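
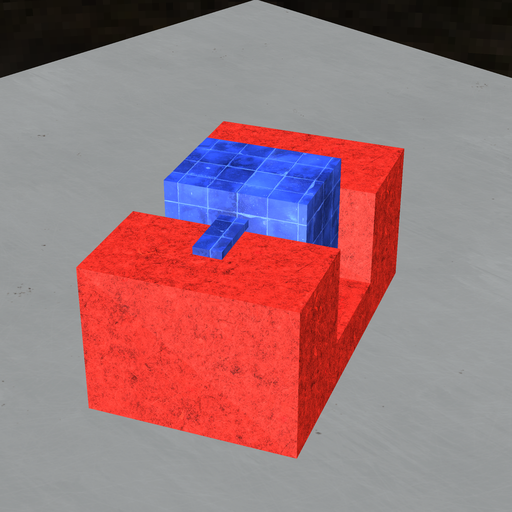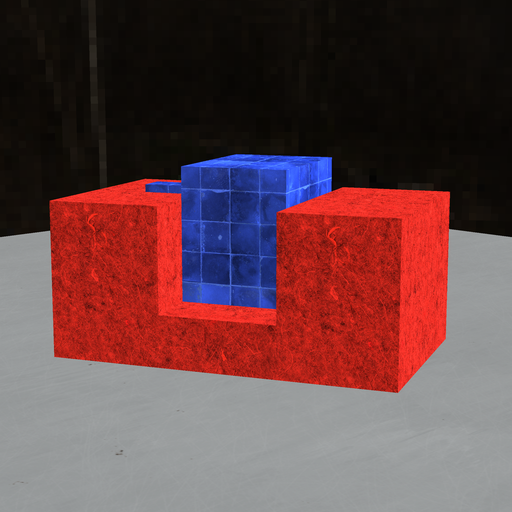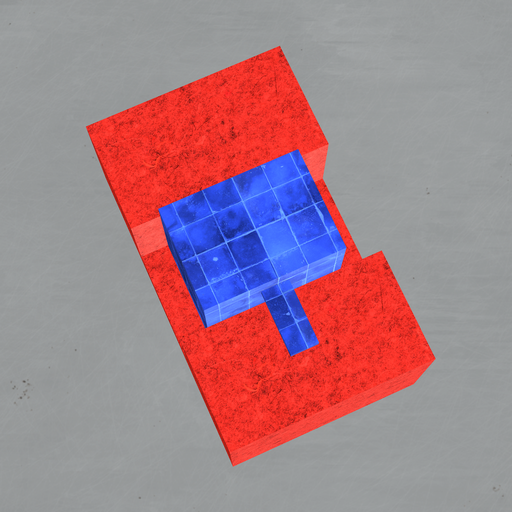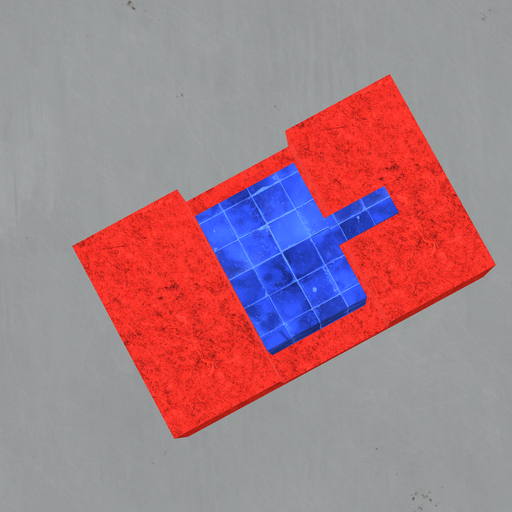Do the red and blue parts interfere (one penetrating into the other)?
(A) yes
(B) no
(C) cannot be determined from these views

(B) no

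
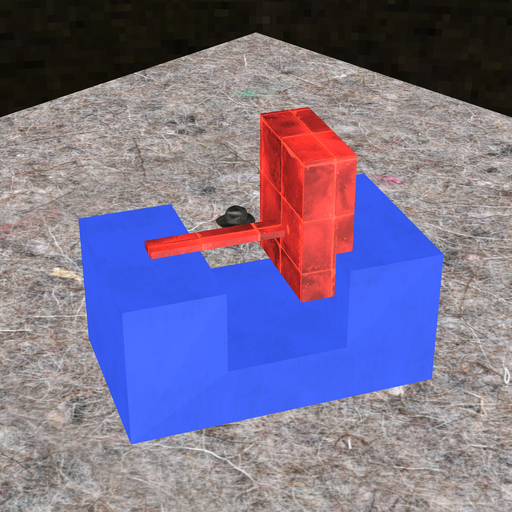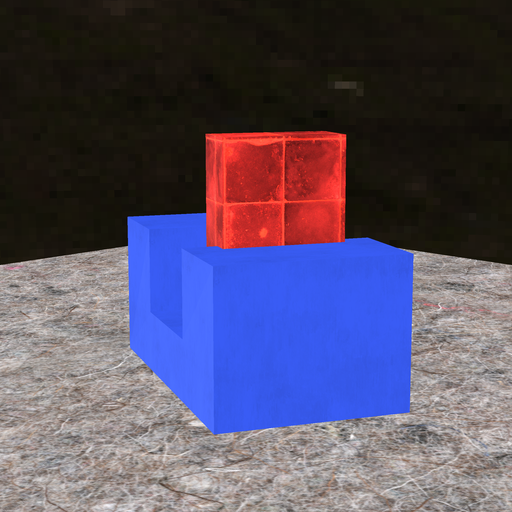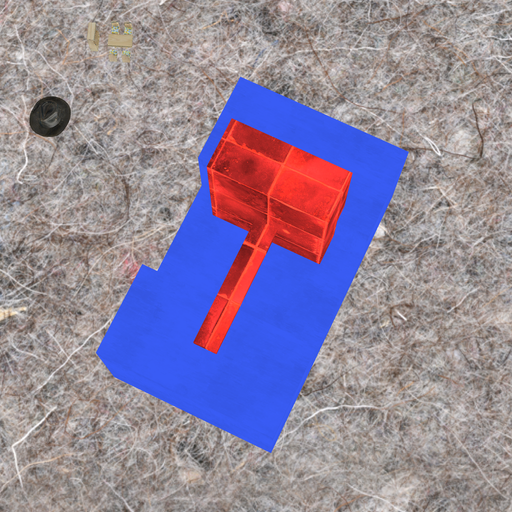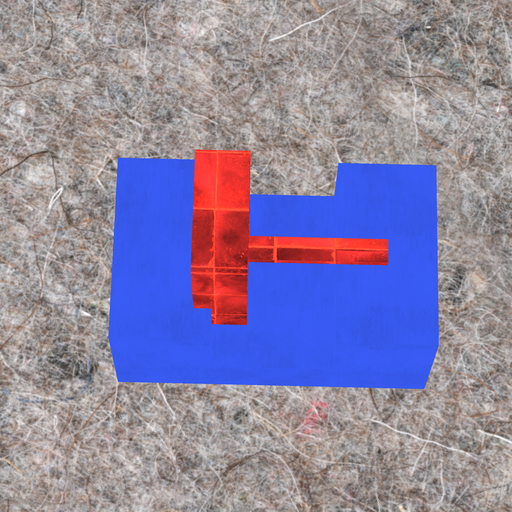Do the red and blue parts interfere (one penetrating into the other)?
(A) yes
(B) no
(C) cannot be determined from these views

(A) yes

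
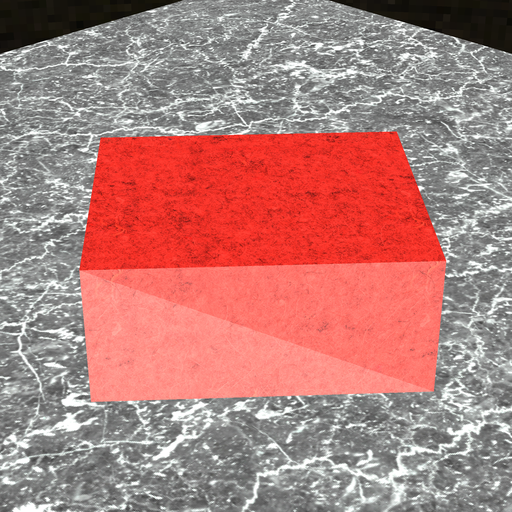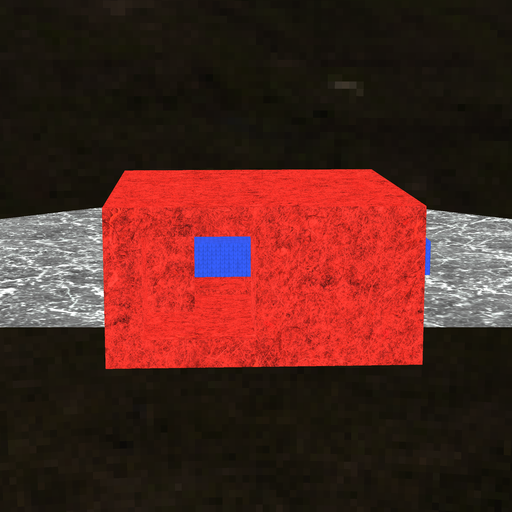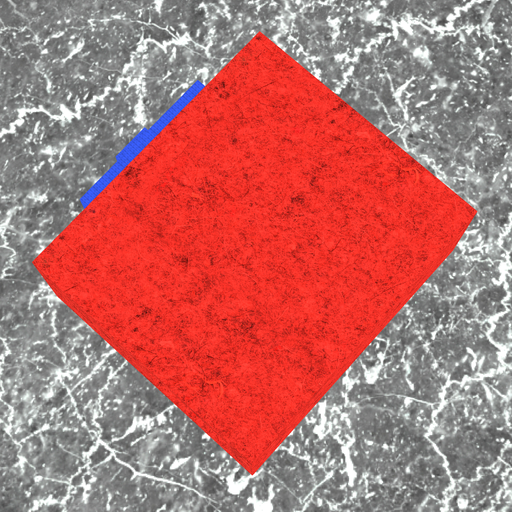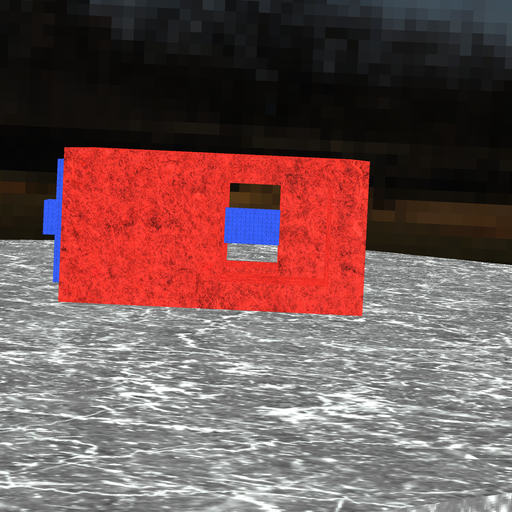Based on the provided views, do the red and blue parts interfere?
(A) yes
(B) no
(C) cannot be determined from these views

(A) yes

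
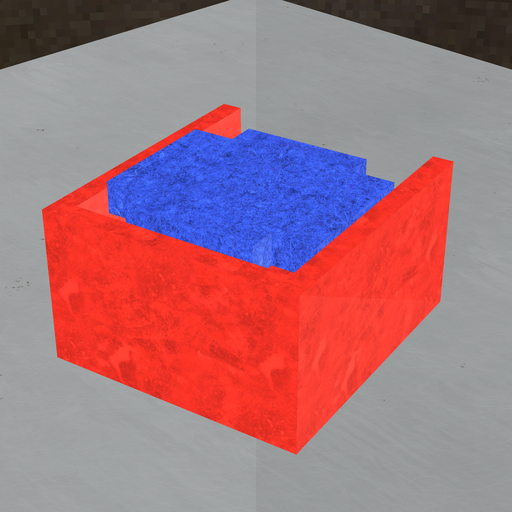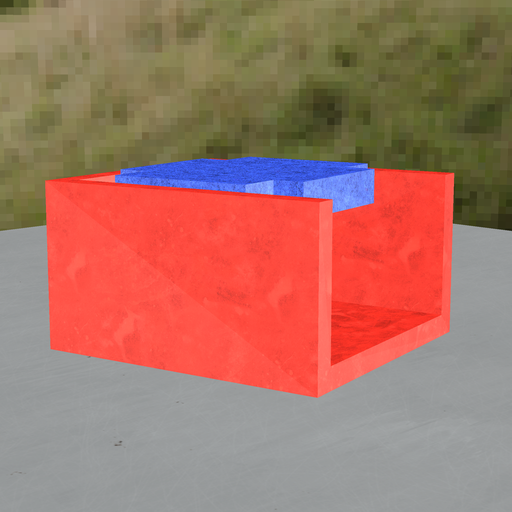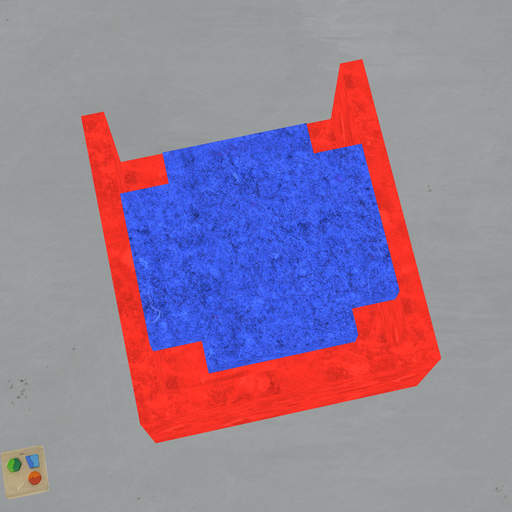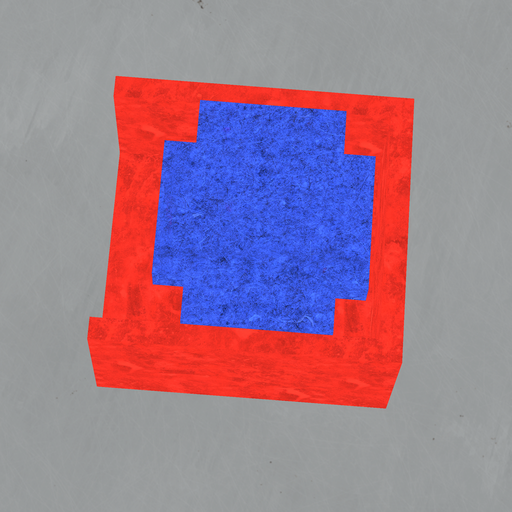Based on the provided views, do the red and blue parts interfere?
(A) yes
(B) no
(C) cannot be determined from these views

(B) no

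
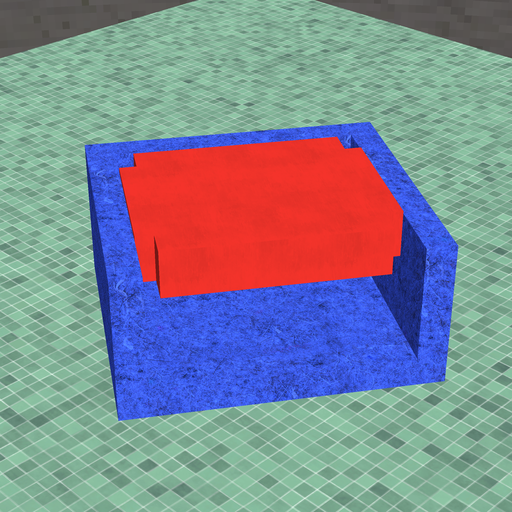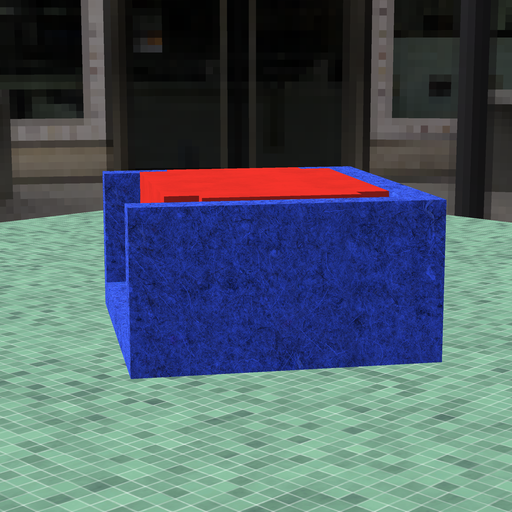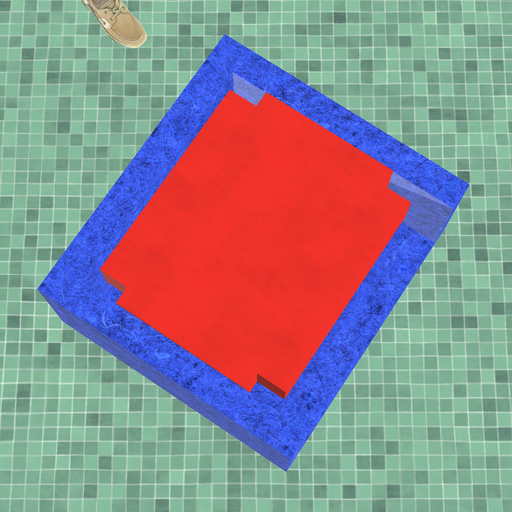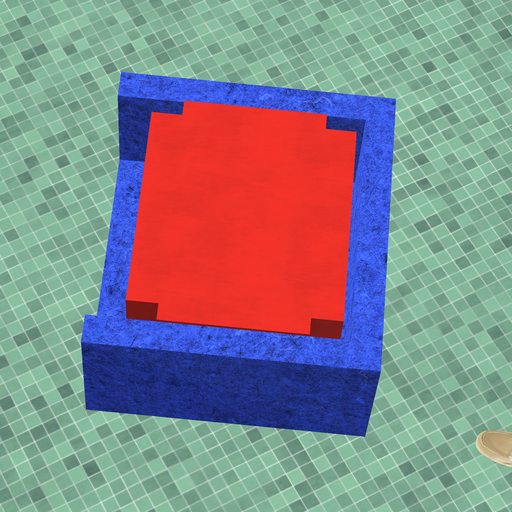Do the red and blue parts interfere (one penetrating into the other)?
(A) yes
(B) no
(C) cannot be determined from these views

(B) no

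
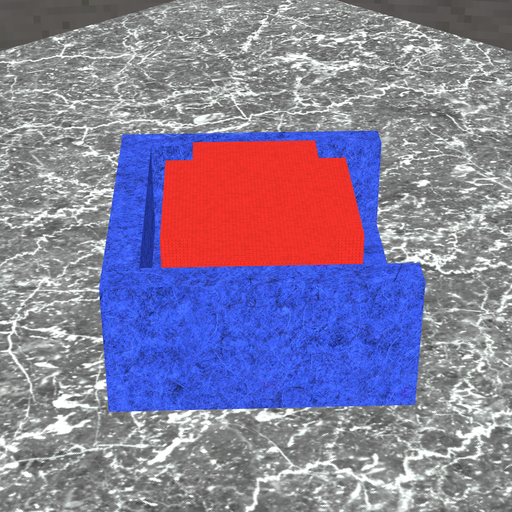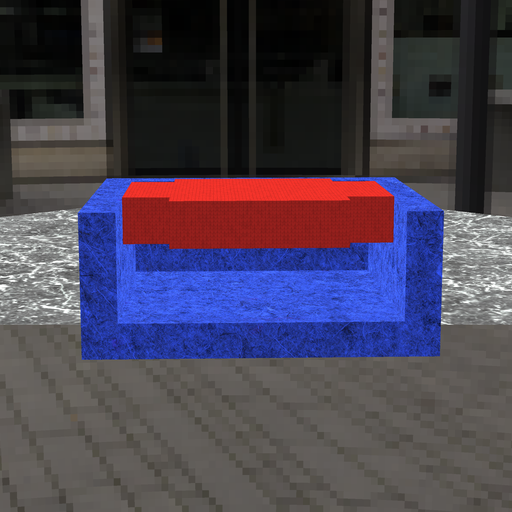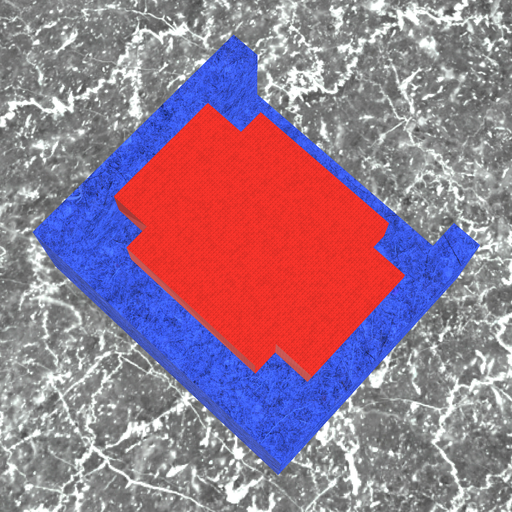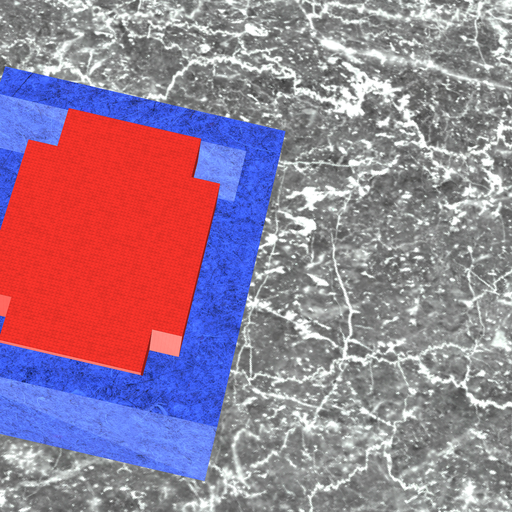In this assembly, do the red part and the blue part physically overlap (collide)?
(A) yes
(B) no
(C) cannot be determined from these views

(B) no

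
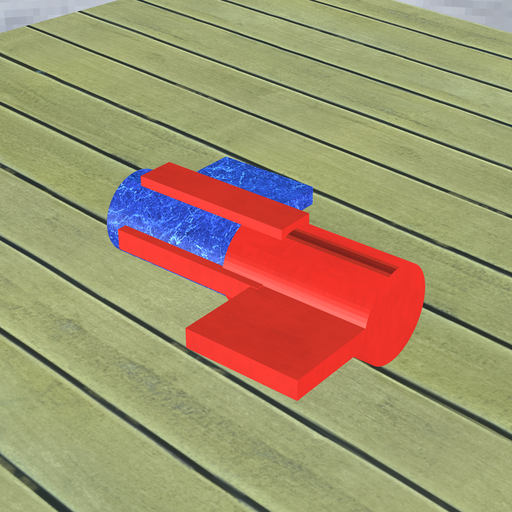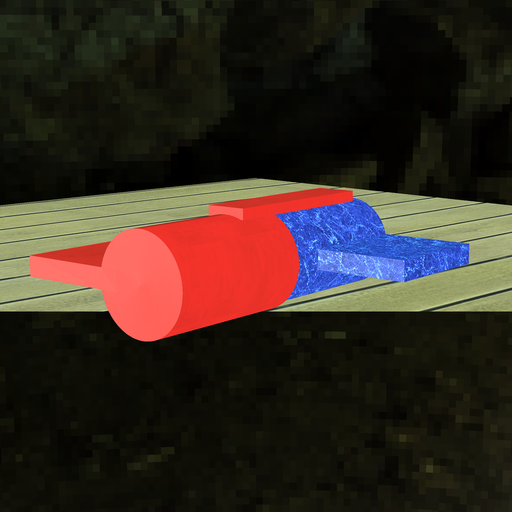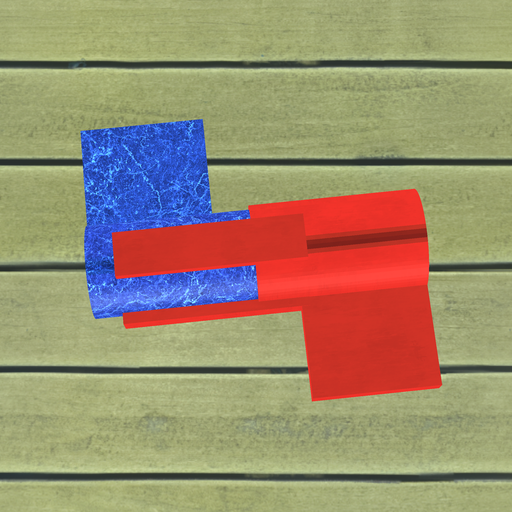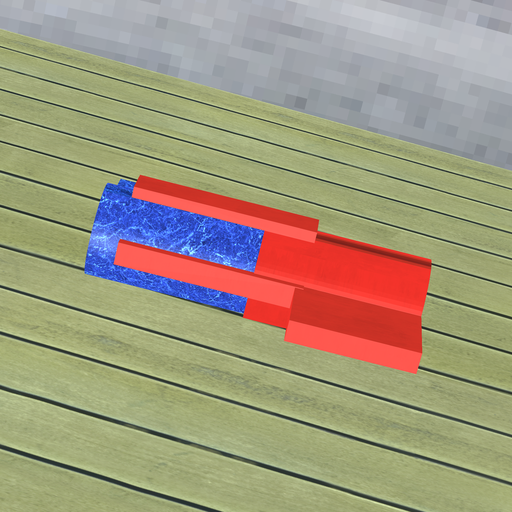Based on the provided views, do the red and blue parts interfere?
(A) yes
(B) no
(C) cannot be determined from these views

(A) yes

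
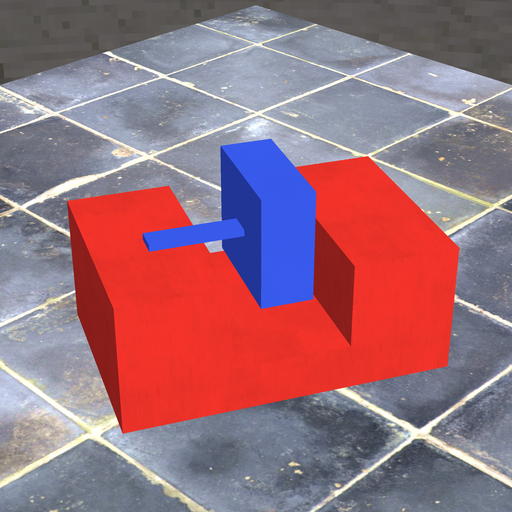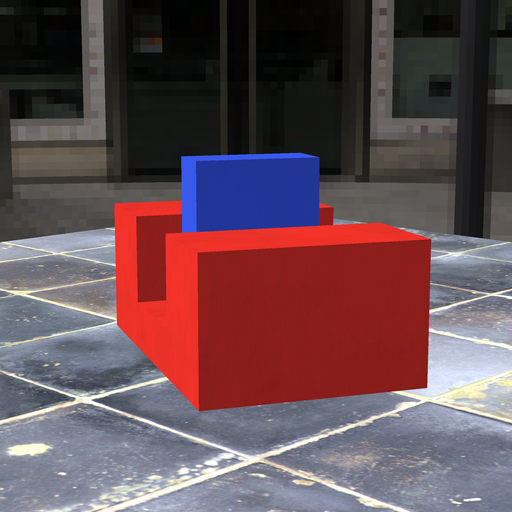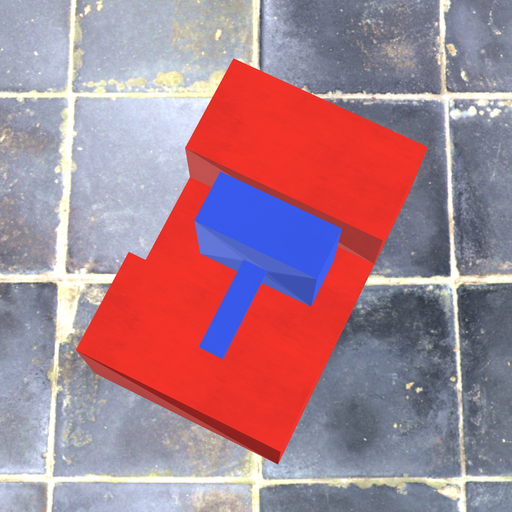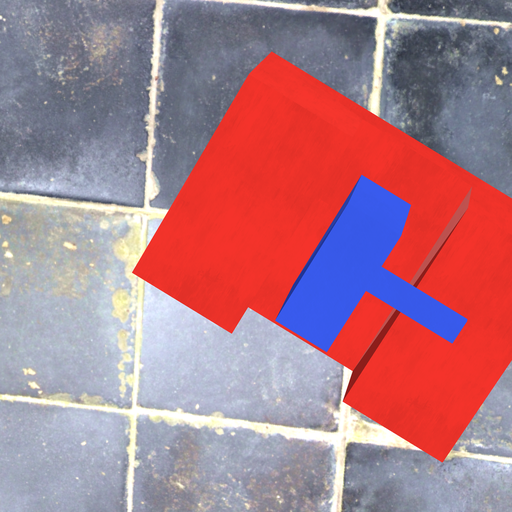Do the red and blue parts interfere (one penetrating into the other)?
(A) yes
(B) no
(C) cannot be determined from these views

(B) no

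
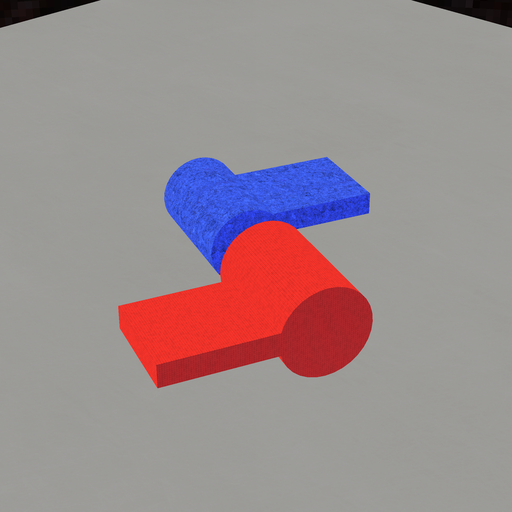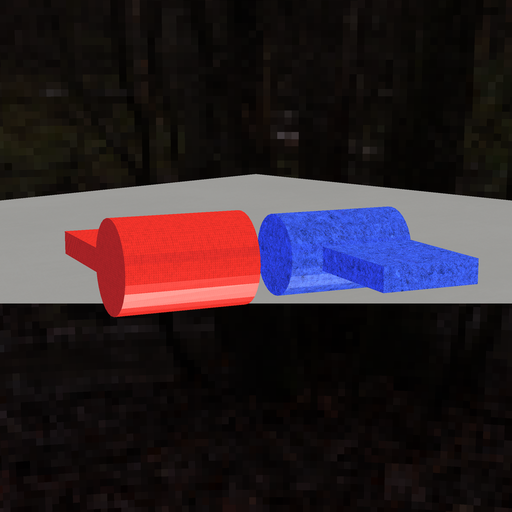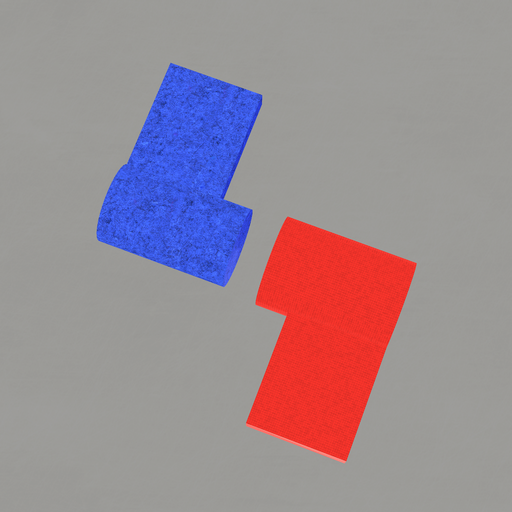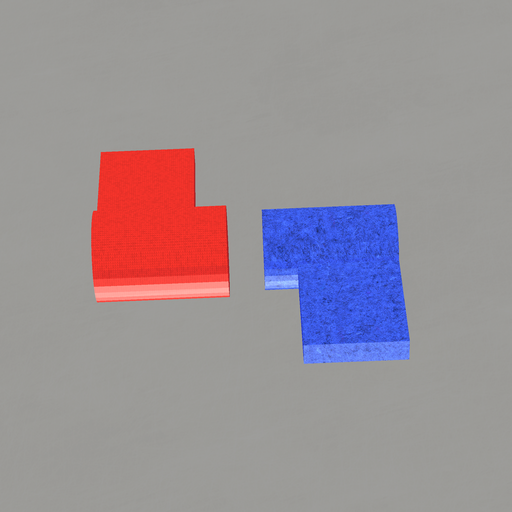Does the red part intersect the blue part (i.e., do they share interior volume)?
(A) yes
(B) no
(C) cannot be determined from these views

(B) no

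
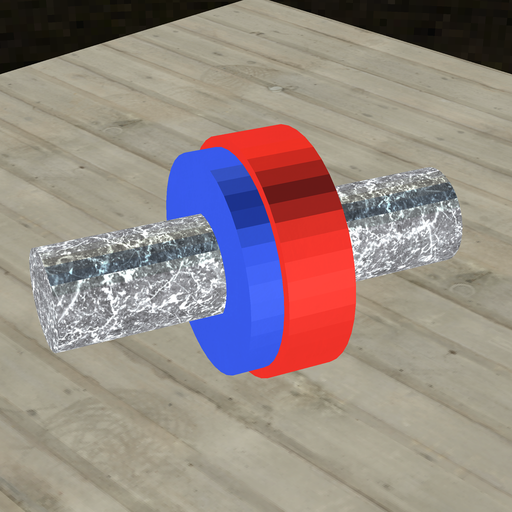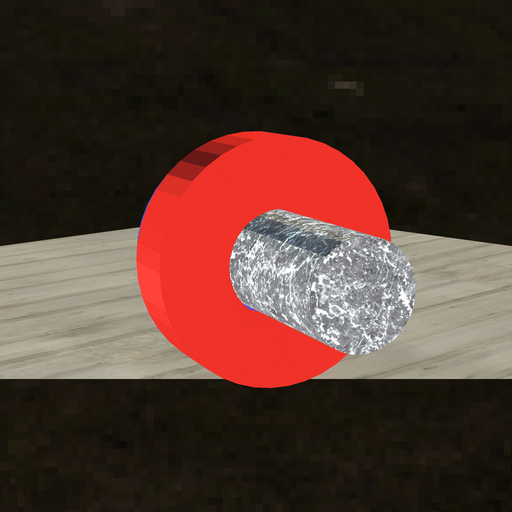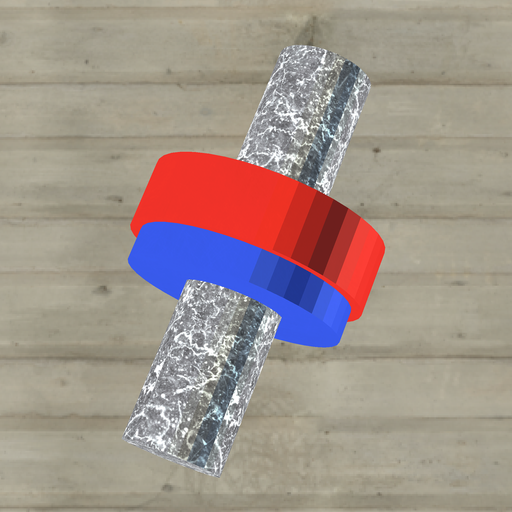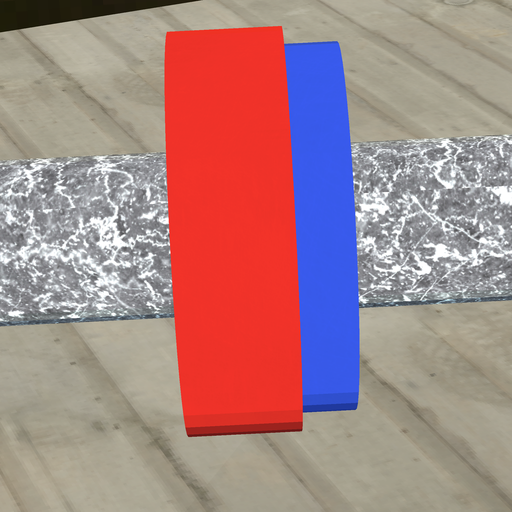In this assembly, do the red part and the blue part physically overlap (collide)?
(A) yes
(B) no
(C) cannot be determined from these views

(A) yes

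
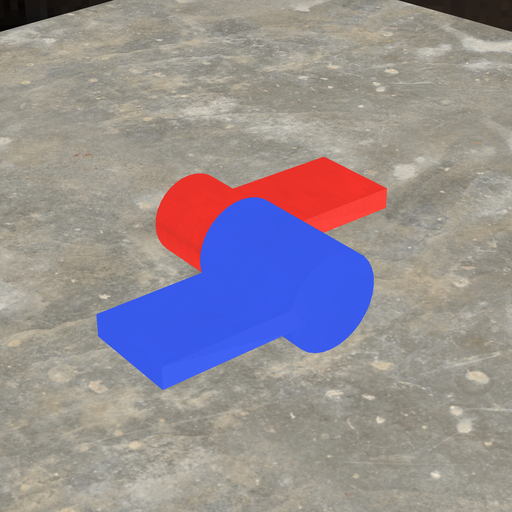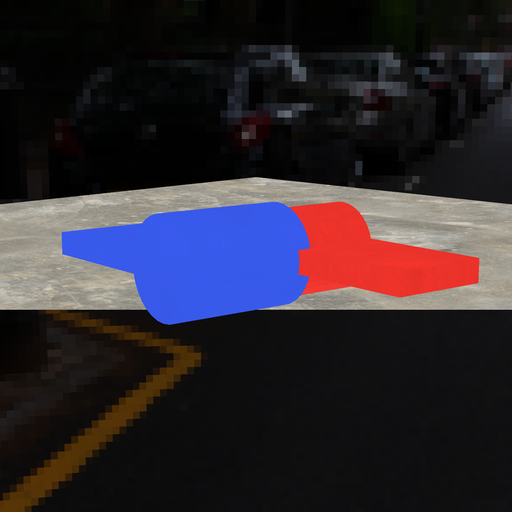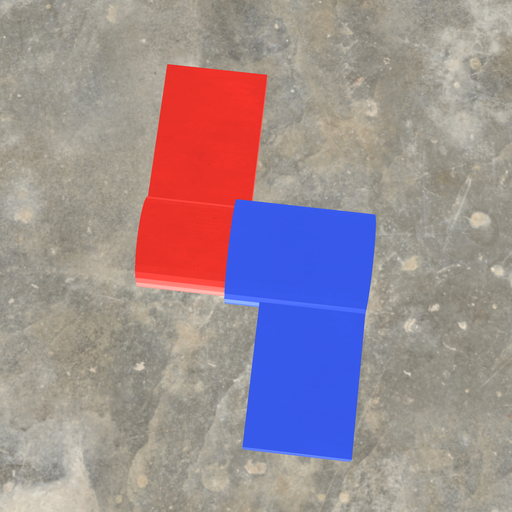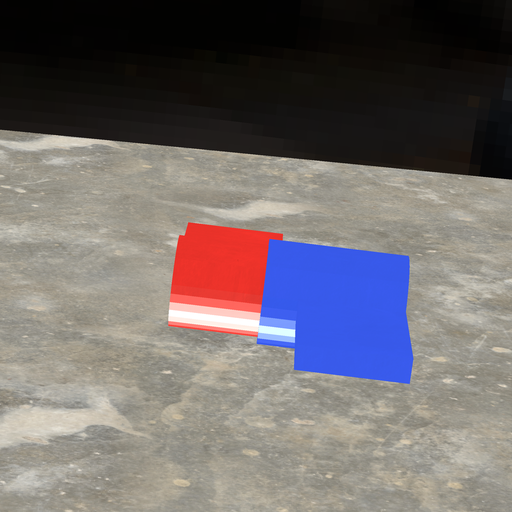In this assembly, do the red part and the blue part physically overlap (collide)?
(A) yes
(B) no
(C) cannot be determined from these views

(A) yes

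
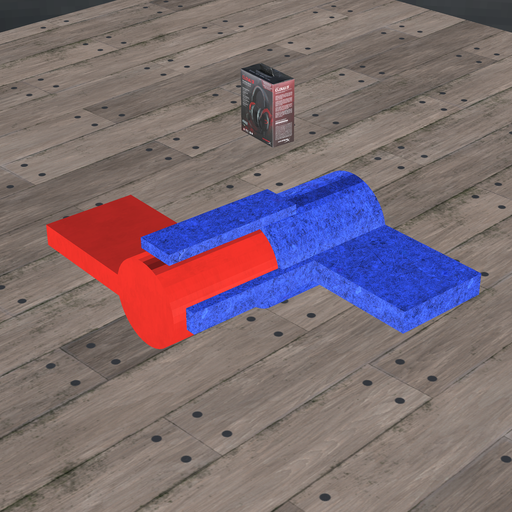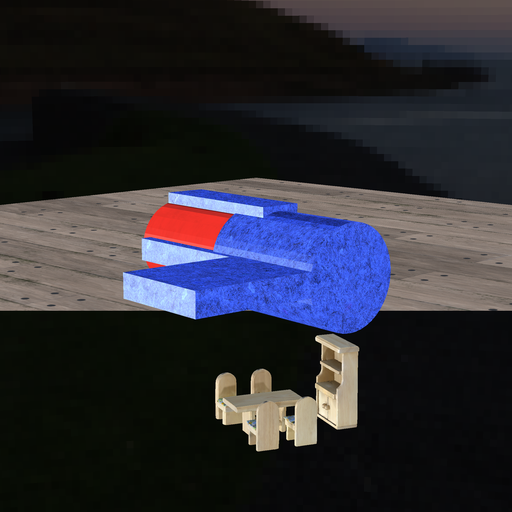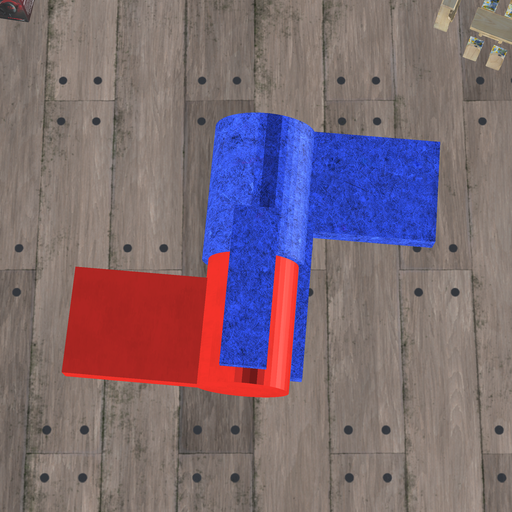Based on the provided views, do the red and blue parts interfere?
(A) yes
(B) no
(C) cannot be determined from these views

(A) yes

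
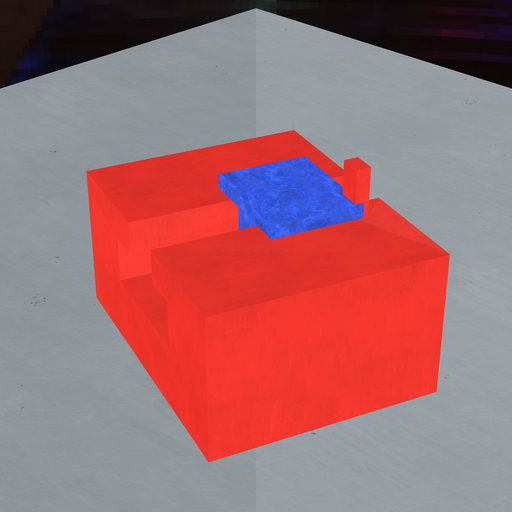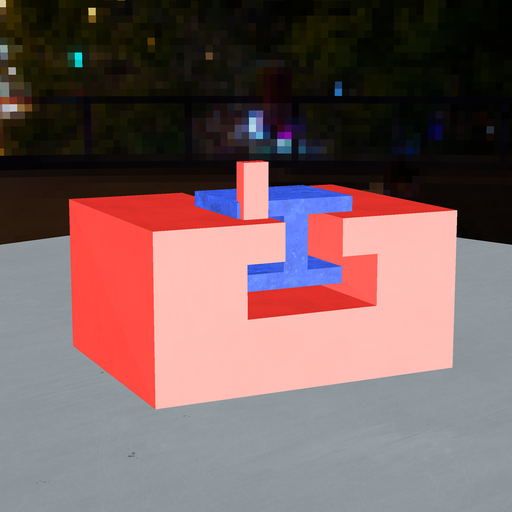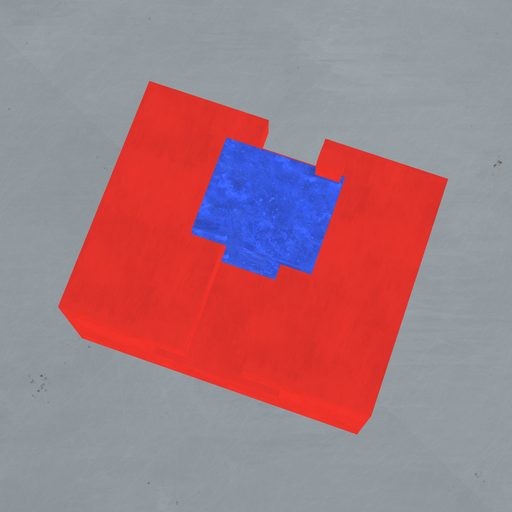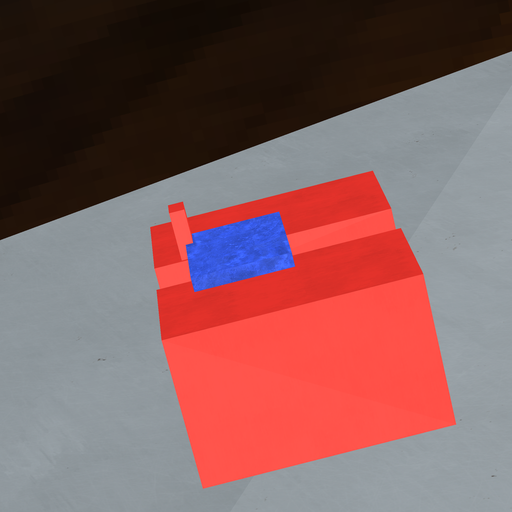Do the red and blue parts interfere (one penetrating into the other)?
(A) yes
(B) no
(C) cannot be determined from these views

(A) yes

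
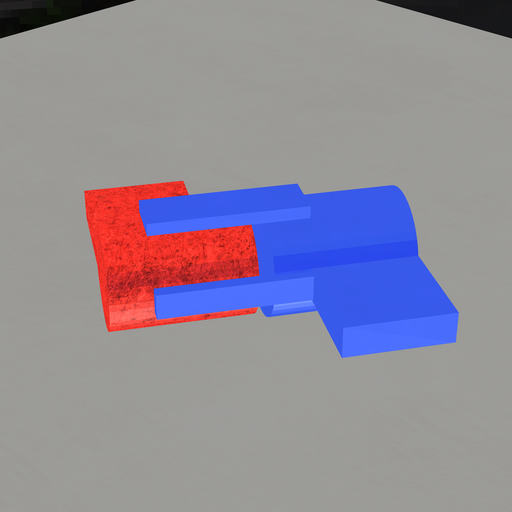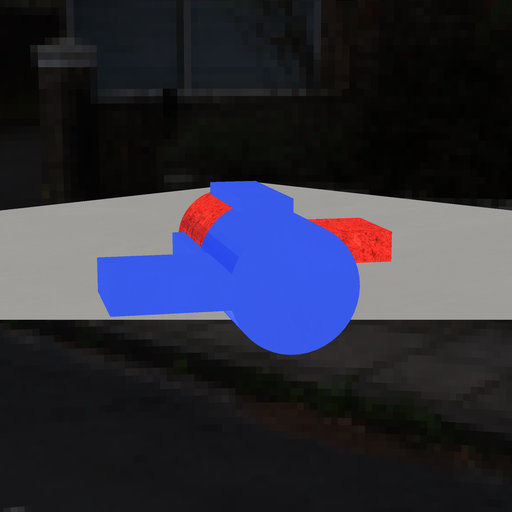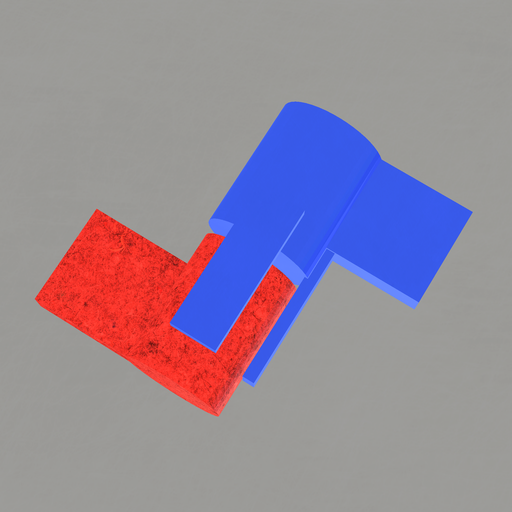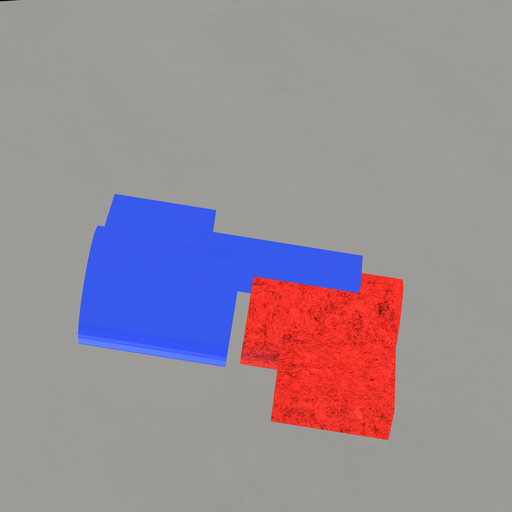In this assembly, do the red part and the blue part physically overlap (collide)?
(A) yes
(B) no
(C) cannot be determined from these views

(B) no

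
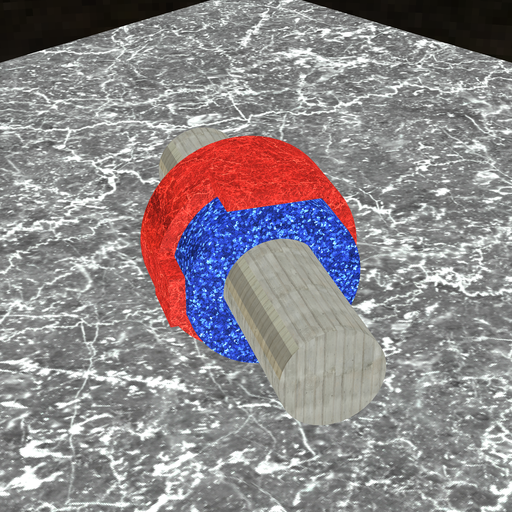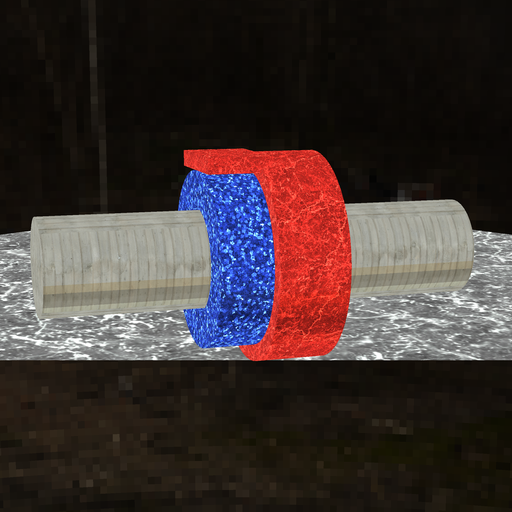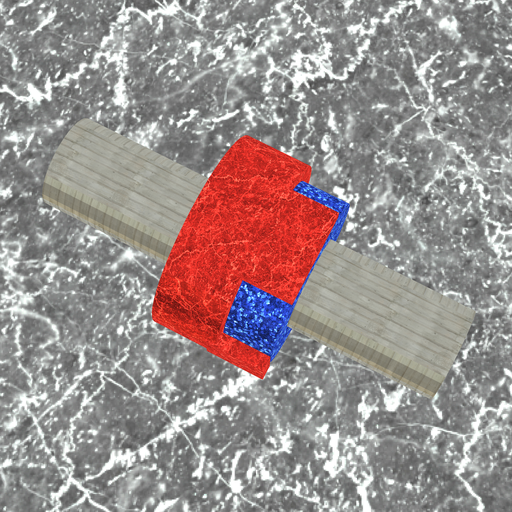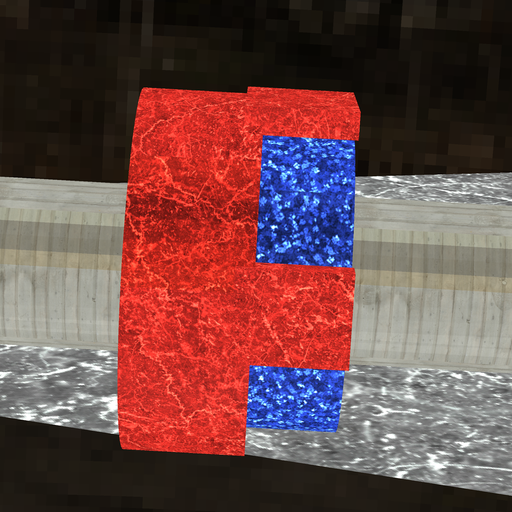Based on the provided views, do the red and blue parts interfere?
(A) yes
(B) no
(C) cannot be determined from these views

(A) yes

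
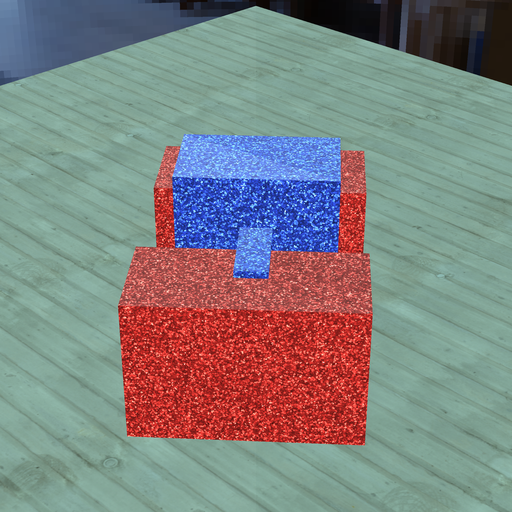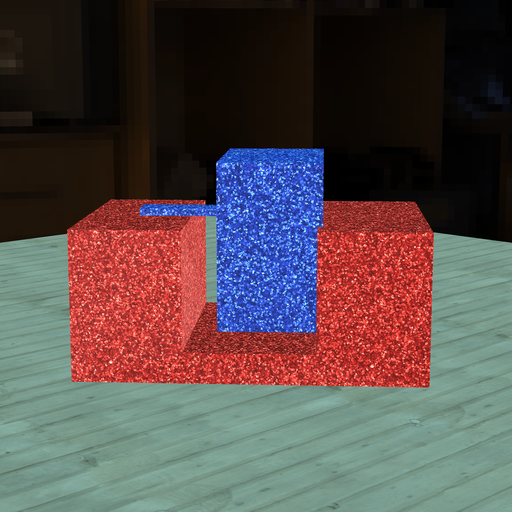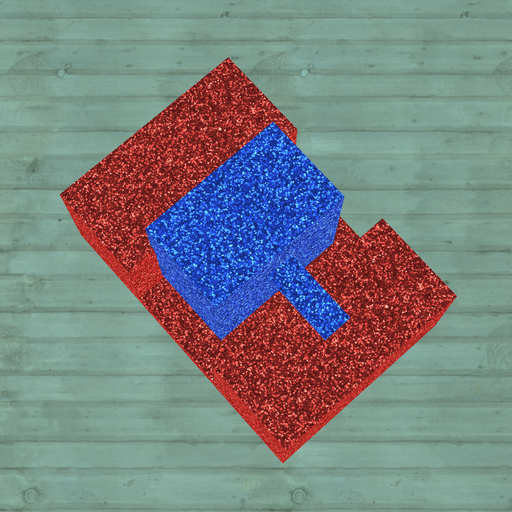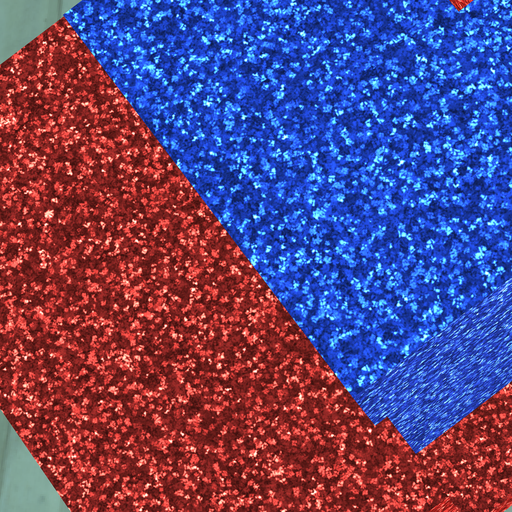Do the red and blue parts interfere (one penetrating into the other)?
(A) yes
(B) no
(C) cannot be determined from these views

(A) yes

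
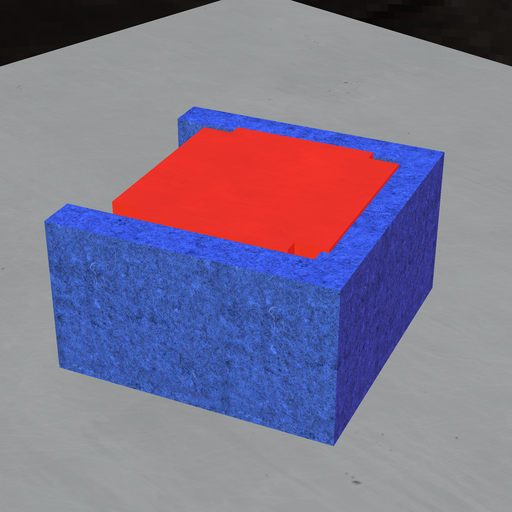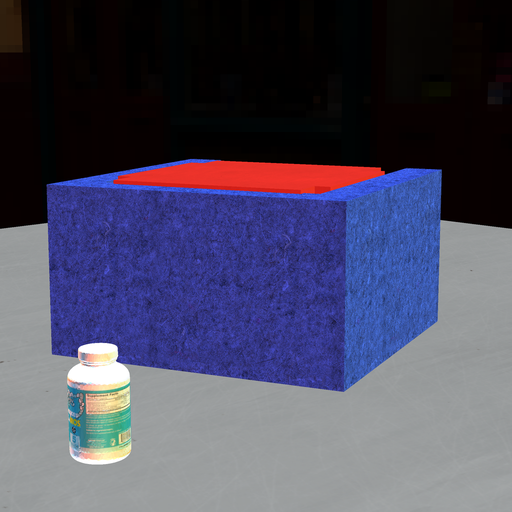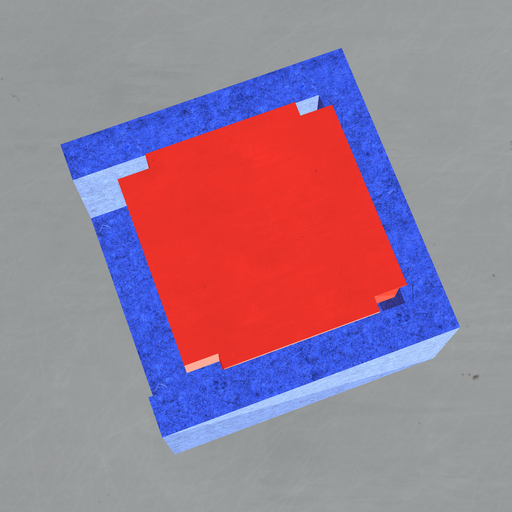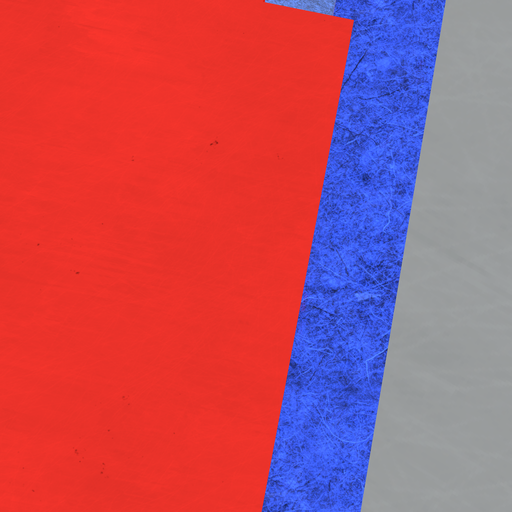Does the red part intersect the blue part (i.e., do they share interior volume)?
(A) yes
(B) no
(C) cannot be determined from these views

(A) yes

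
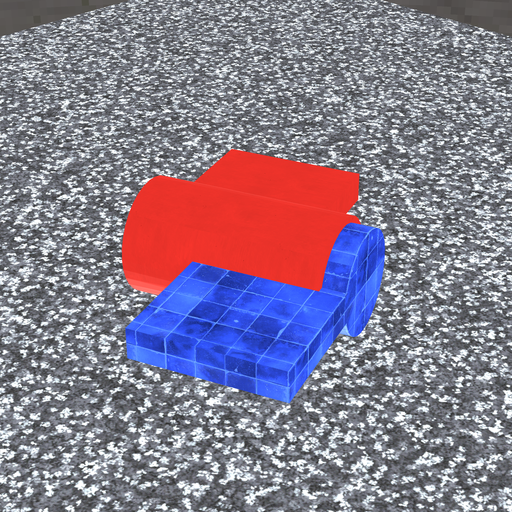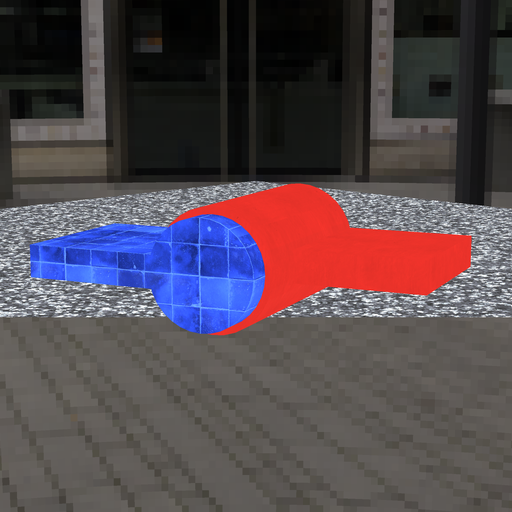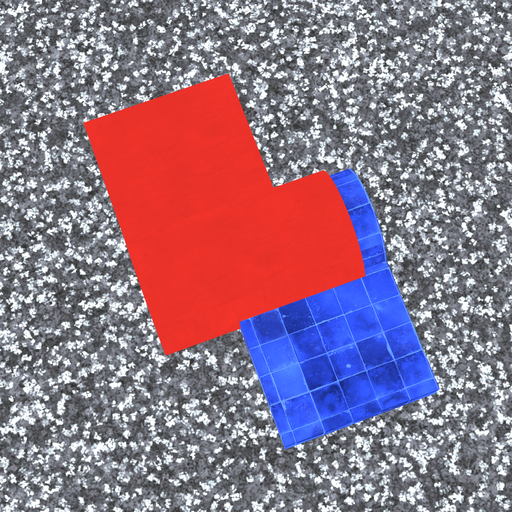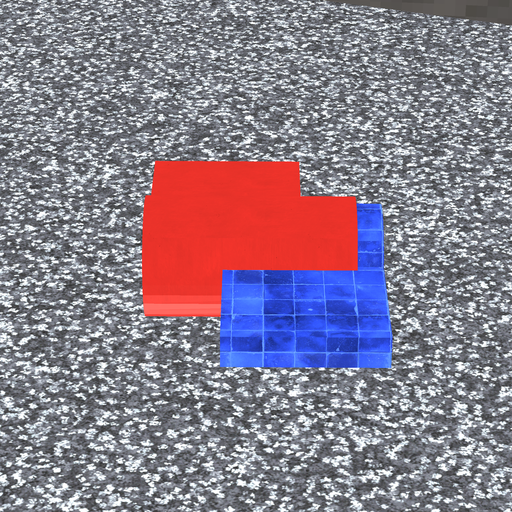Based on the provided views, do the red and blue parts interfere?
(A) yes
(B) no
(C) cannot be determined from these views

(A) yes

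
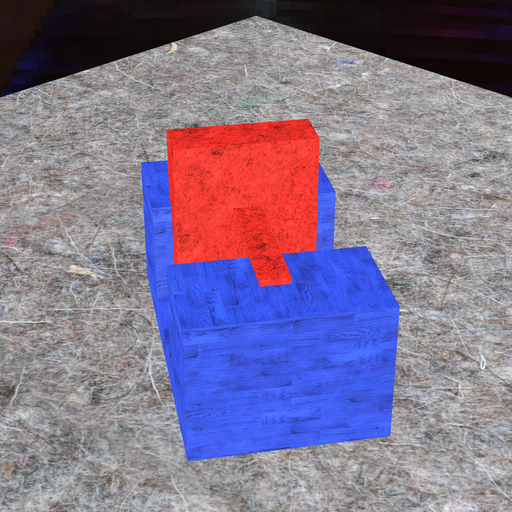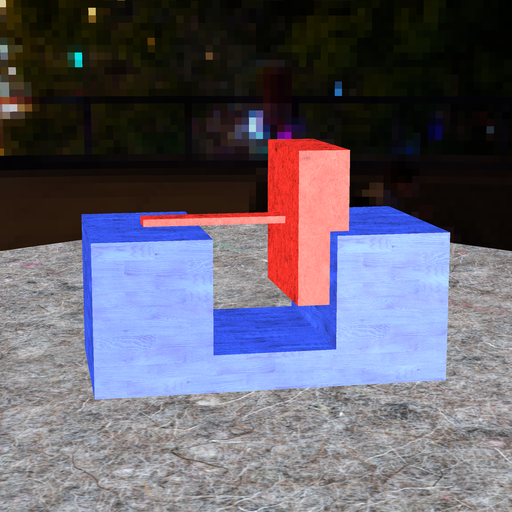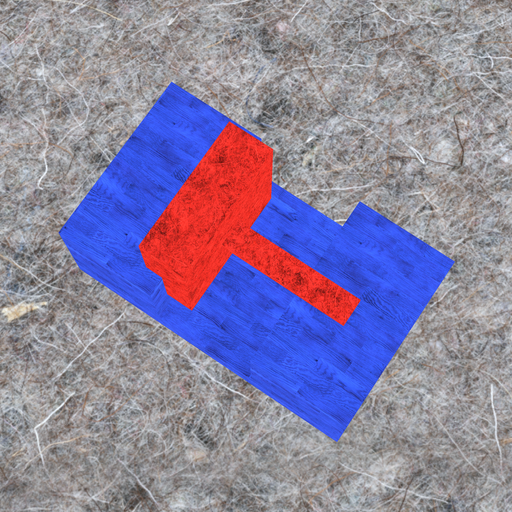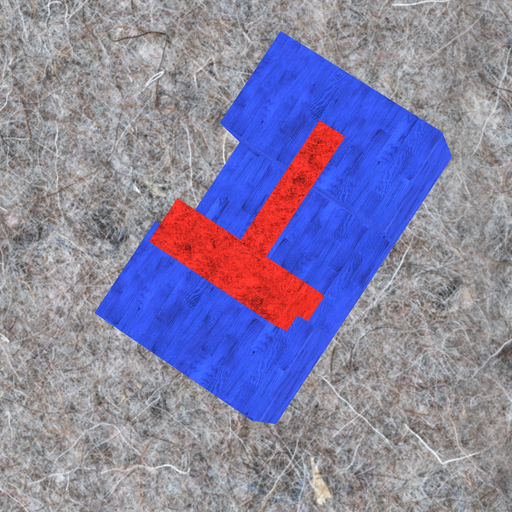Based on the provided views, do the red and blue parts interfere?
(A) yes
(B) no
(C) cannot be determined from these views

(A) yes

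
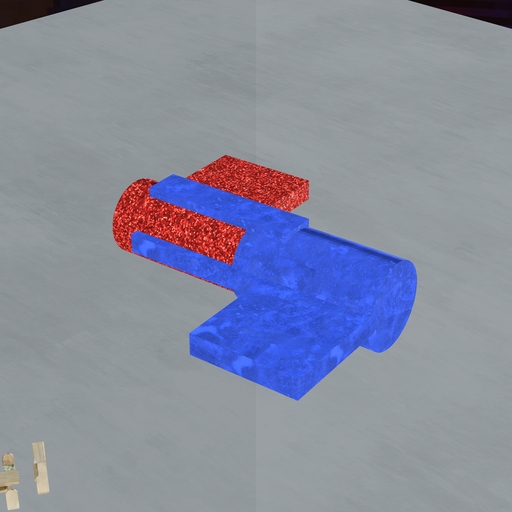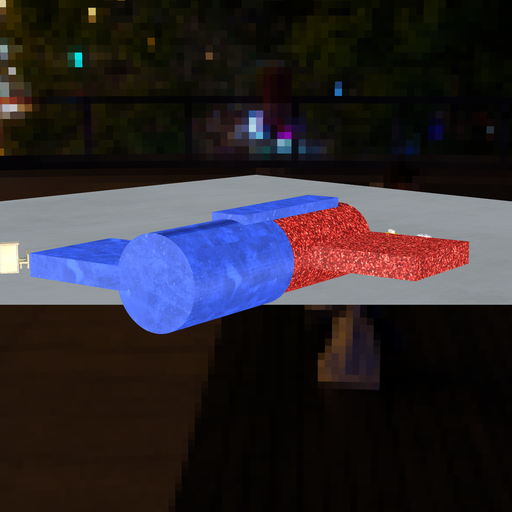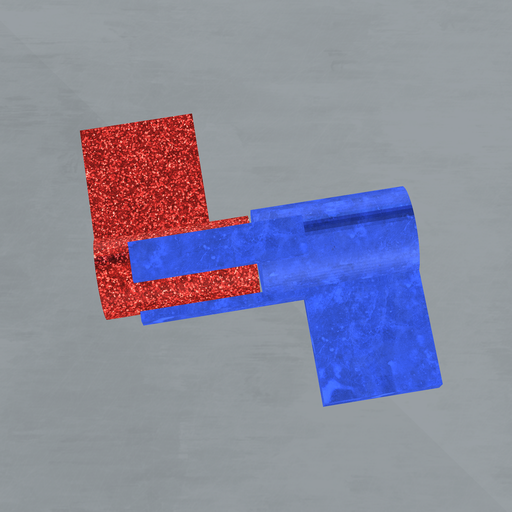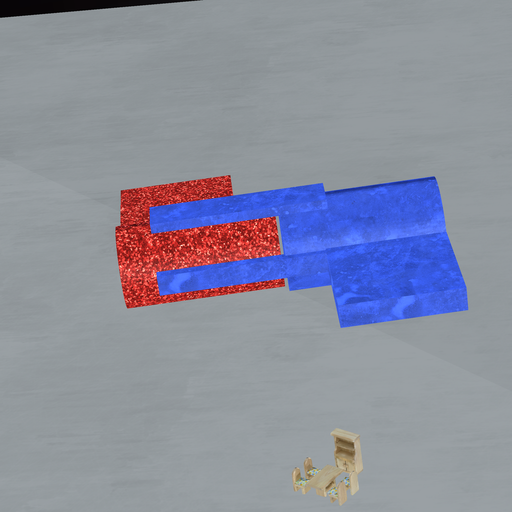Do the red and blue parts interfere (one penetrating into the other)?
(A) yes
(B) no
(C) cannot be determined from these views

(B) no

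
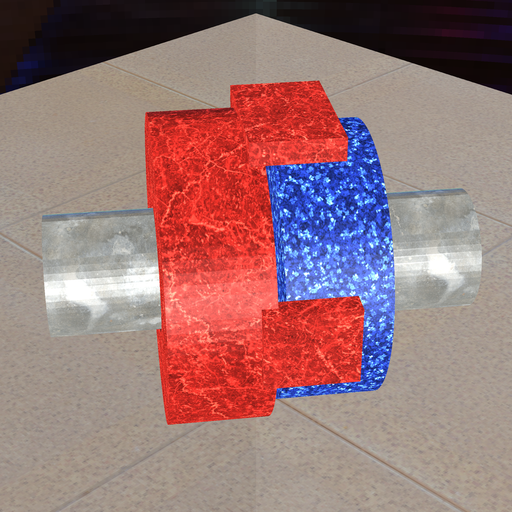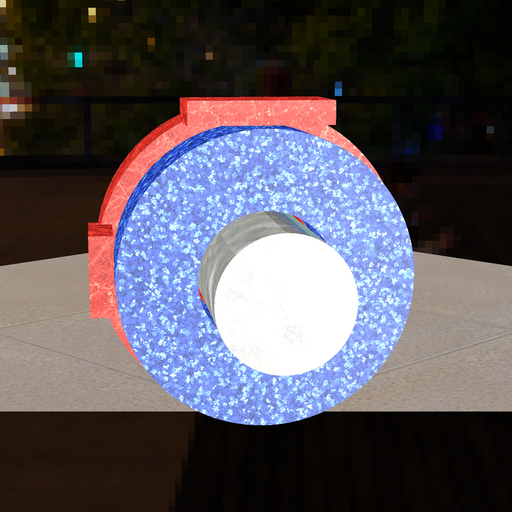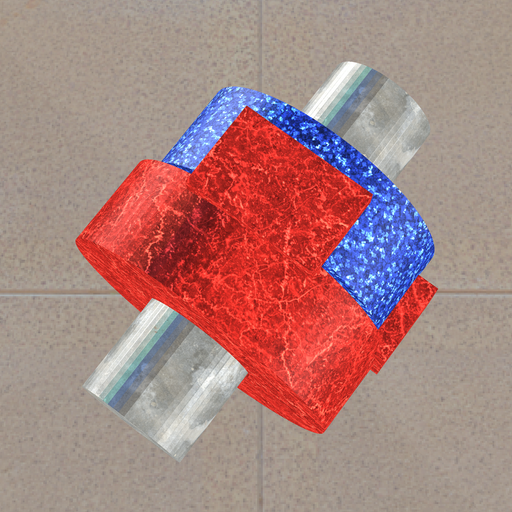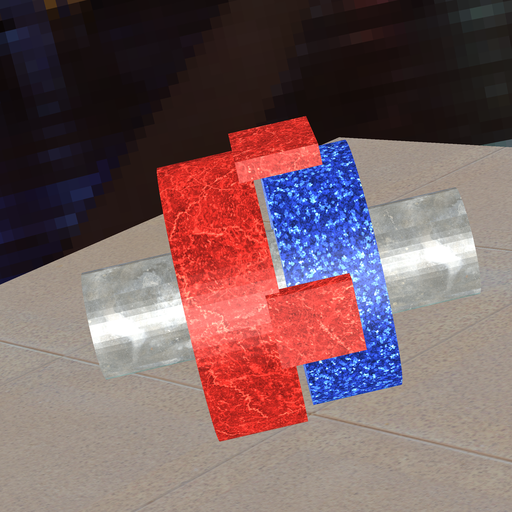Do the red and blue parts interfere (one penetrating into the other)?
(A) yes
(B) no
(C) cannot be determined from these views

(B) no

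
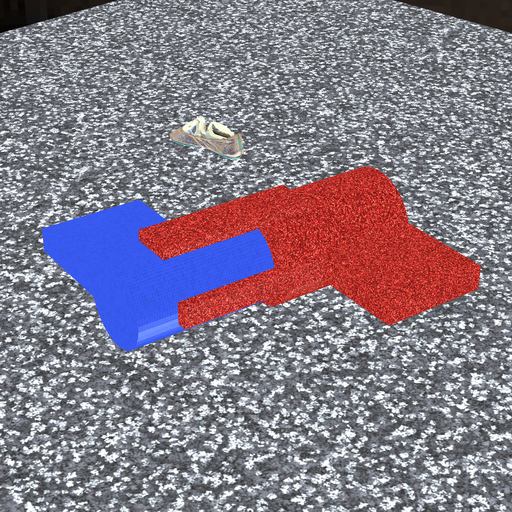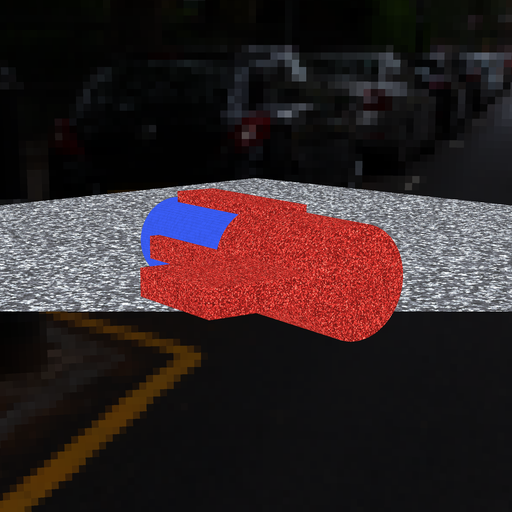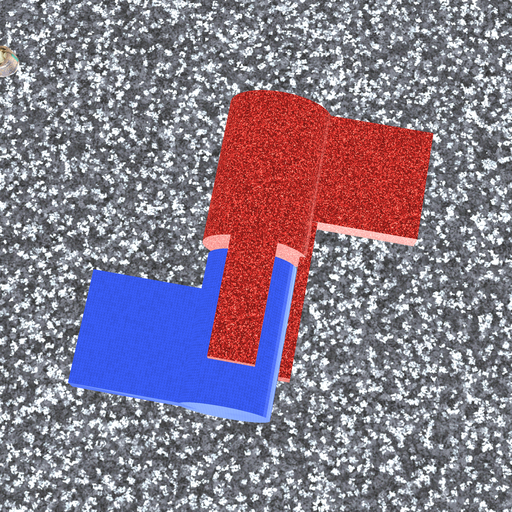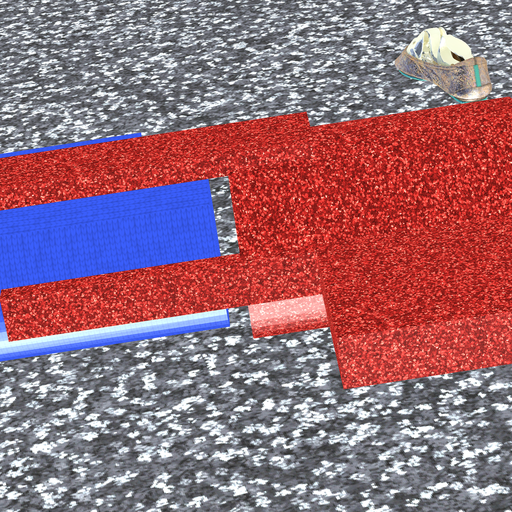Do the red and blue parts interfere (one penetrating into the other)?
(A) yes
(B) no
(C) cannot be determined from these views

(B) no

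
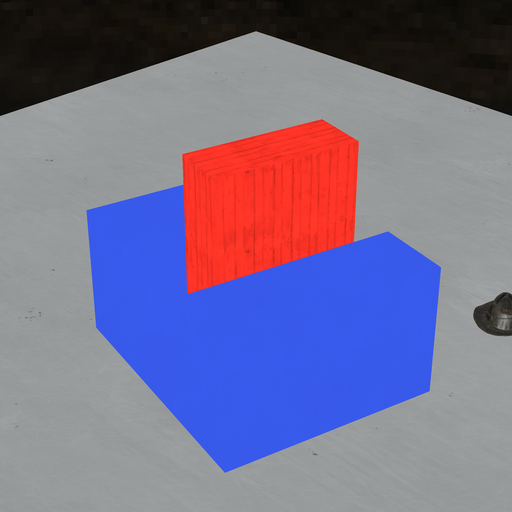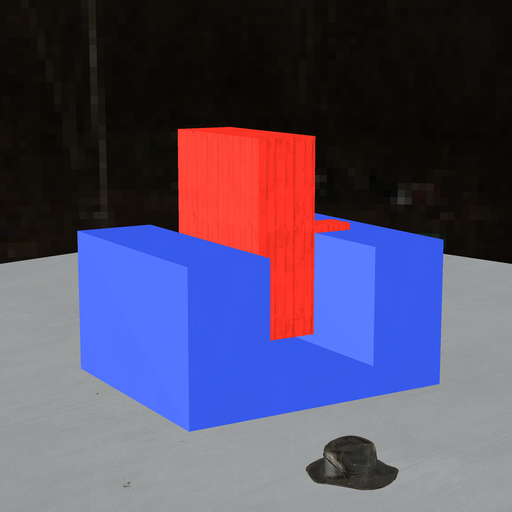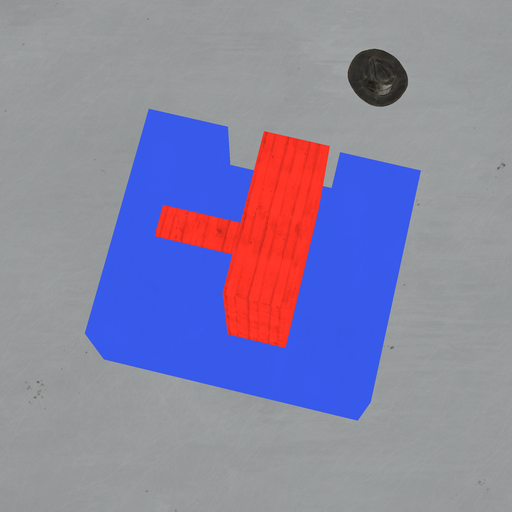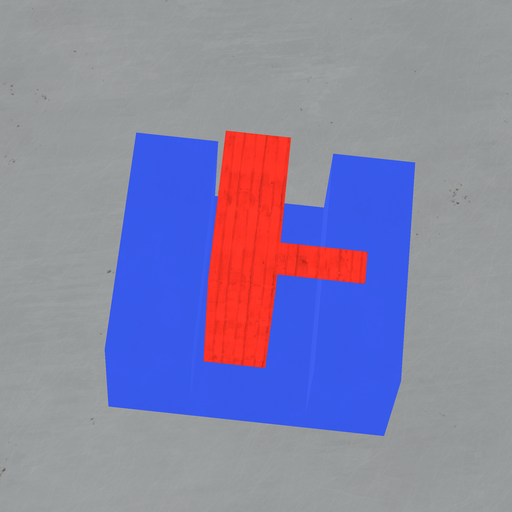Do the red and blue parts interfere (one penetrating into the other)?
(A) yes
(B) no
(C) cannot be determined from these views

(B) no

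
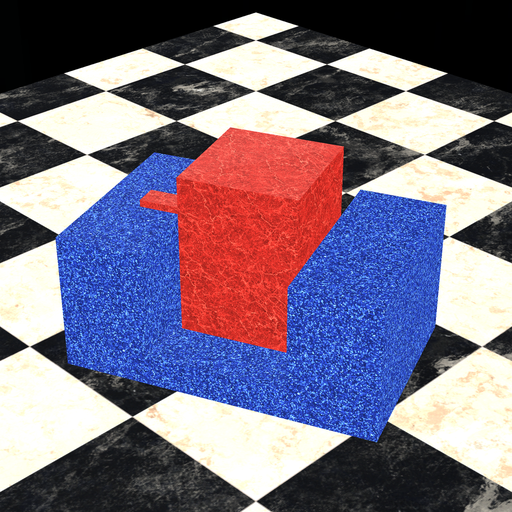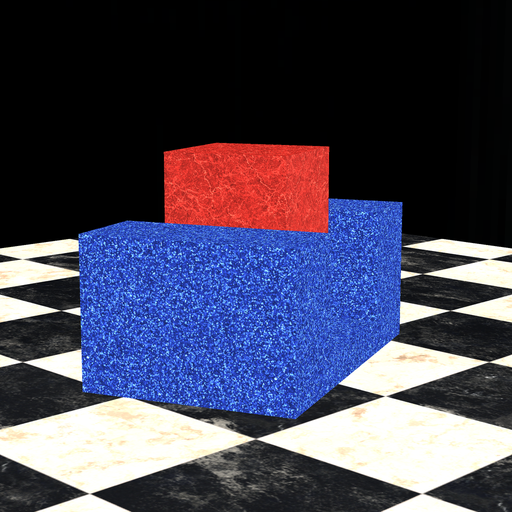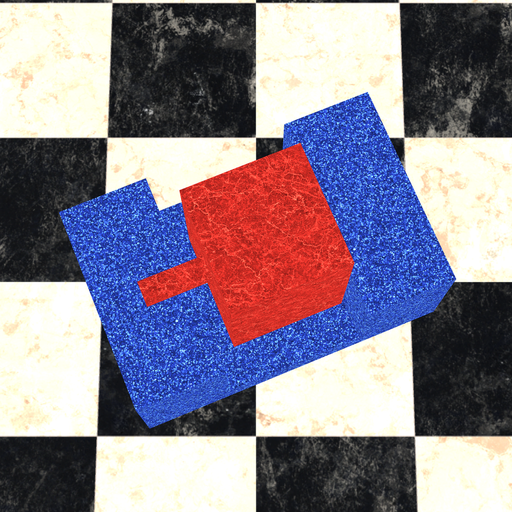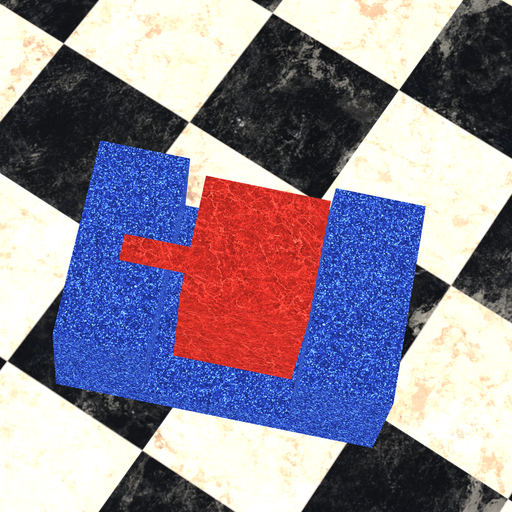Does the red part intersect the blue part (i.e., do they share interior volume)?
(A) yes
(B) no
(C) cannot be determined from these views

(B) no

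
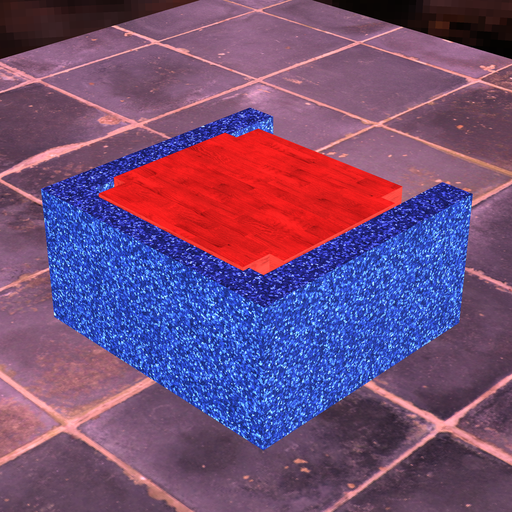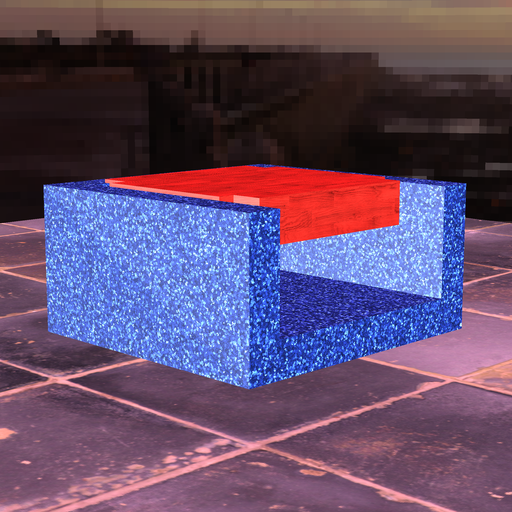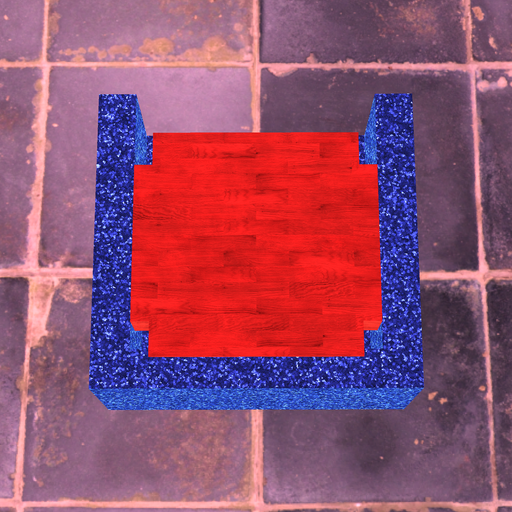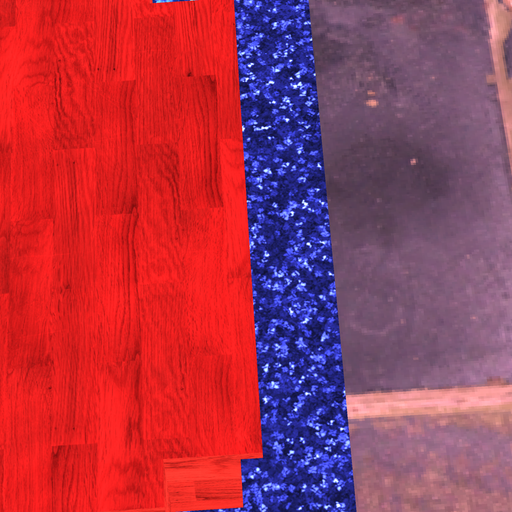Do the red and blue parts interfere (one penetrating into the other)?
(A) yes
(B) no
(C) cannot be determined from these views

(A) yes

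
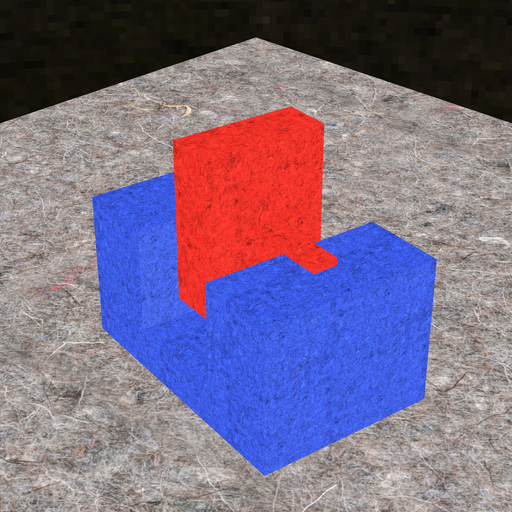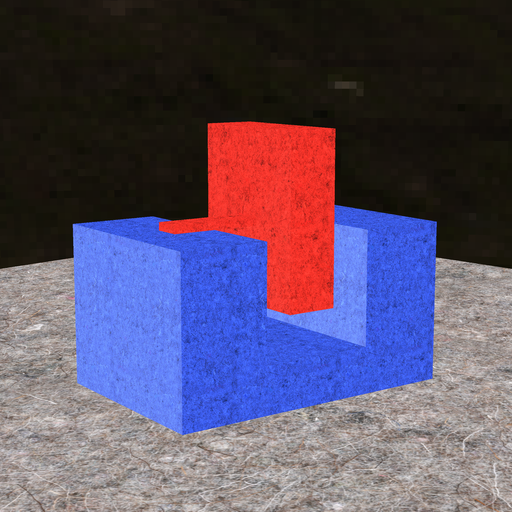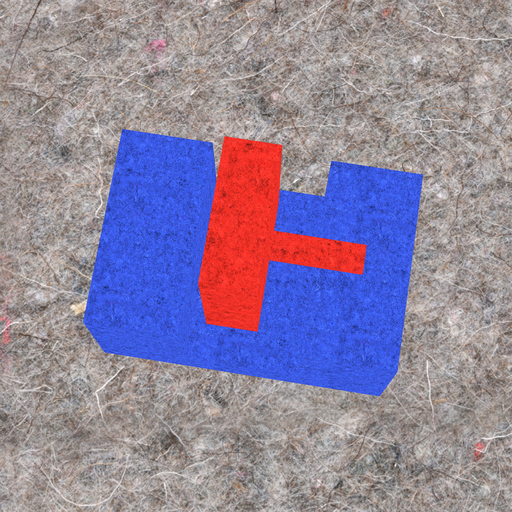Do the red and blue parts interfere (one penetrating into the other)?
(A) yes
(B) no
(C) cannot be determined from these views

(B) no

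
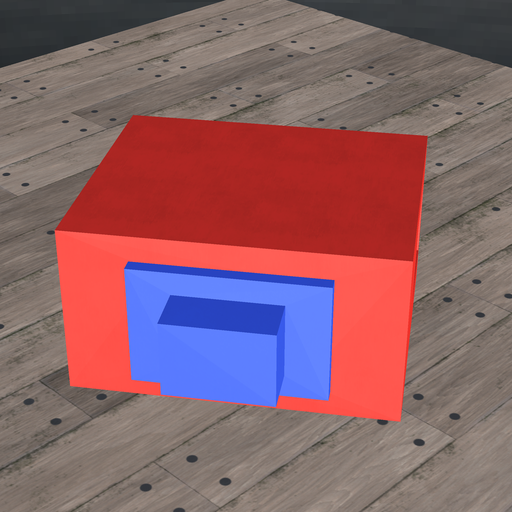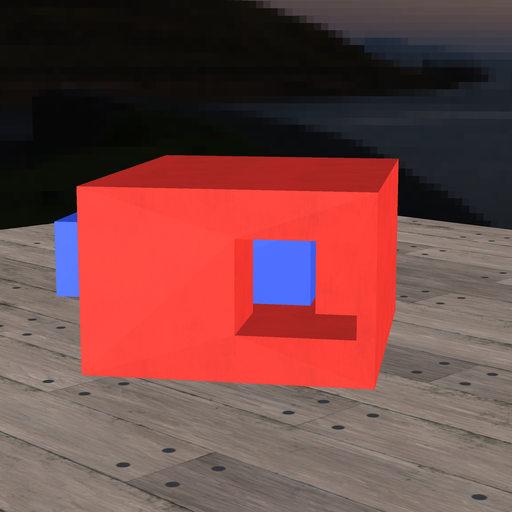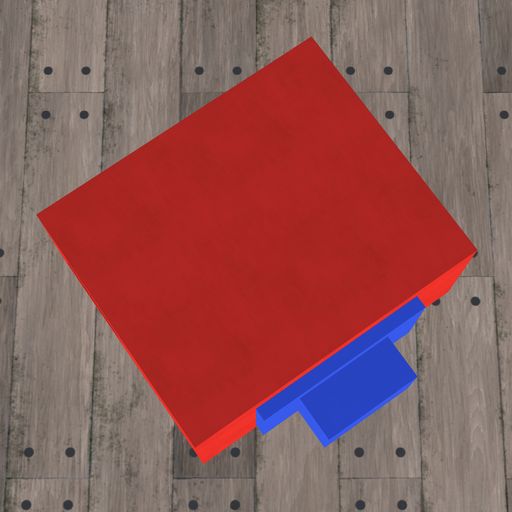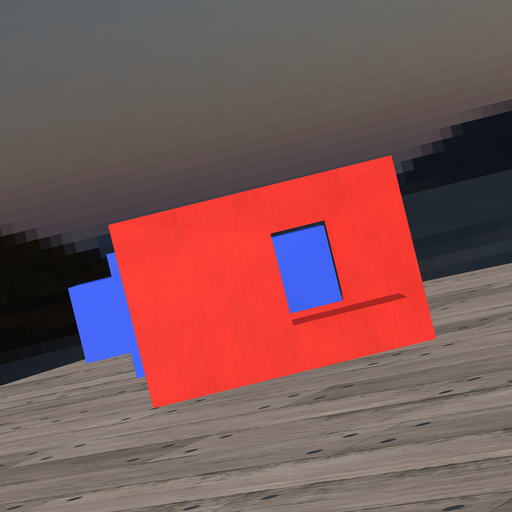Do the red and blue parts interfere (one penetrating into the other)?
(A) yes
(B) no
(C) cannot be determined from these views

(B) no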